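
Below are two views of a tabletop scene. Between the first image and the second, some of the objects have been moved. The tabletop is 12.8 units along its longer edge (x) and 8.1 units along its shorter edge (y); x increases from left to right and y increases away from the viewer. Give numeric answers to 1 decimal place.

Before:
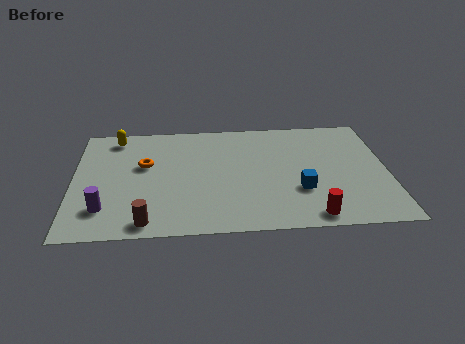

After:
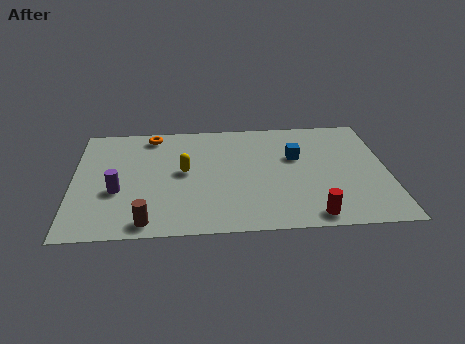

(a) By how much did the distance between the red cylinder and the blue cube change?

+2.4

They were about 1.8 units apart before and 4.2 after — 2.4 units further apart.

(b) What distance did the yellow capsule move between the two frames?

3.9

The yellow capsule moved from about (1.7, 7.0) to (4.5, 4.3), a distance of √(2.8² + 2.7²) ≈ 3.9.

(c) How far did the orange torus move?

2.2

The orange torus was near (2.9, 4.9) before and (3.2, 7.1) after, so it travelled √(0.3² + 2.2²) ≈ 2.2 units.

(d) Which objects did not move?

the brown cylinder and the red cylinder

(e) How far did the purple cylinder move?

1.3

The purple cylinder was near (1.3, 1.9) before and (1.8, 3.1) after, so it travelled √(0.5² + 1.2²) ≈ 1.3 units.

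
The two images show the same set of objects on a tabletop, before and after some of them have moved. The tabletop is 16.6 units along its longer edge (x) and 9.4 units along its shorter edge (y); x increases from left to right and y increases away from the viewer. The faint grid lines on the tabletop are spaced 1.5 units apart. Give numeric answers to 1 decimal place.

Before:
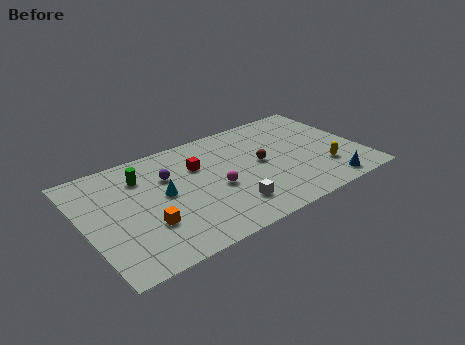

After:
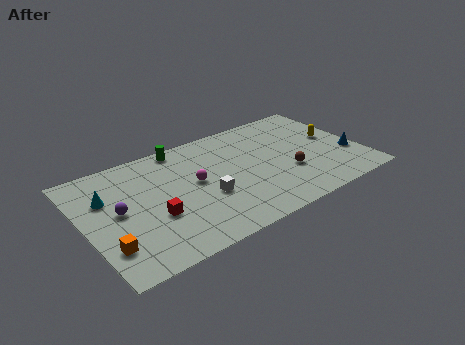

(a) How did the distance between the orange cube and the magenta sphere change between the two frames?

+1.8

The distance was about 4.4 in the first image and 6.2 in the second, so they moved 1.8 units further apart.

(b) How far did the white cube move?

1.9

The white cube moved from about (8.2, 2.1) to (7.0, 3.6), a distance of √(1.2² + 1.5²) ≈ 1.9.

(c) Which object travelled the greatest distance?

the red cube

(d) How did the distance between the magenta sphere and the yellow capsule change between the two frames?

+2.0

They were about 6.6 units apart before and 8.6 after — 2.0 units further apart.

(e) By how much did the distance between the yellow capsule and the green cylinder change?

-1.8

Before: roughly 11.3 units apart; after: 9.5. That's 1.8 units closer together.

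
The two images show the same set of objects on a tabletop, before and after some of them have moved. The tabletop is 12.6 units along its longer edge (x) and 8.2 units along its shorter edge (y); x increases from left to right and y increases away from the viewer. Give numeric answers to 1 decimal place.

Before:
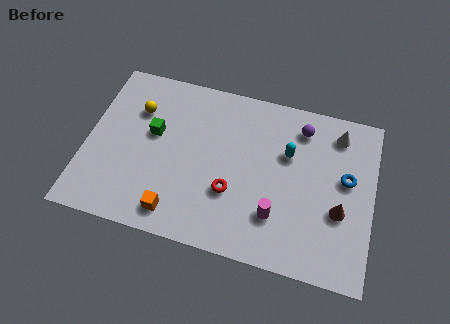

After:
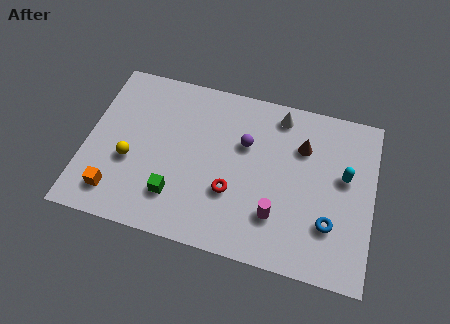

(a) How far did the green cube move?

3.0

The green cube moved from about (2.9, 4.8) to (4.1, 2.0), a distance of √(1.2² + 2.8²) ≈ 3.0.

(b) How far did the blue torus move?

2.4

The blue torus moved from about (11.4, 4.7) to (10.8, 2.4), a distance of √(0.6² + 2.3²) ≈ 2.4.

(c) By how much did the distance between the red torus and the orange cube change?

+2.4

The distance was about 2.8 in the first image and 5.2 in the second, so they moved 2.4 units further apart.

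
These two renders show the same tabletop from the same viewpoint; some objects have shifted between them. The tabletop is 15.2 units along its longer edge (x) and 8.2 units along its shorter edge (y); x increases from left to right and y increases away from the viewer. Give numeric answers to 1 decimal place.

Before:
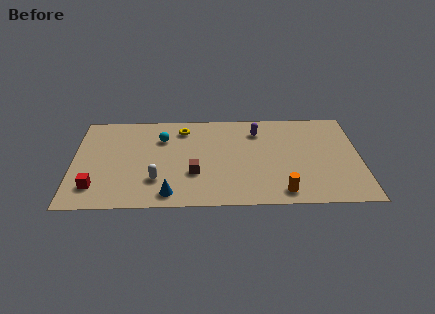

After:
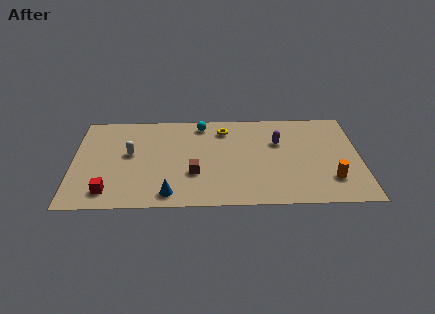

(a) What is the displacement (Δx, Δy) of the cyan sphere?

(2.1, 1.2)

The cyan sphere started near (4.7, 5.9) and ended near (6.8, 7.1).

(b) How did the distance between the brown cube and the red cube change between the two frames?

-0.6

They were about 5.3 units apart before and 4.7 after — 0.6 units closer together.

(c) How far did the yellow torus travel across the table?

2.2

From (5.8, 6.7) to (8.0, 6.6), the yellow torus covered √(2.2² + 0.1²) ≈ 2.2 units.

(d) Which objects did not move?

the blue cone and the brown cube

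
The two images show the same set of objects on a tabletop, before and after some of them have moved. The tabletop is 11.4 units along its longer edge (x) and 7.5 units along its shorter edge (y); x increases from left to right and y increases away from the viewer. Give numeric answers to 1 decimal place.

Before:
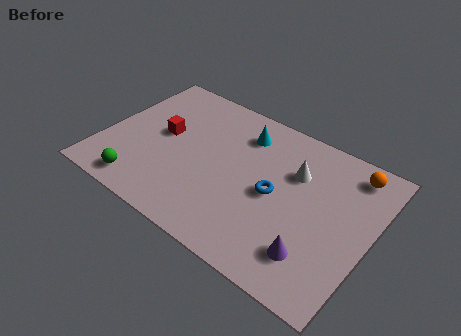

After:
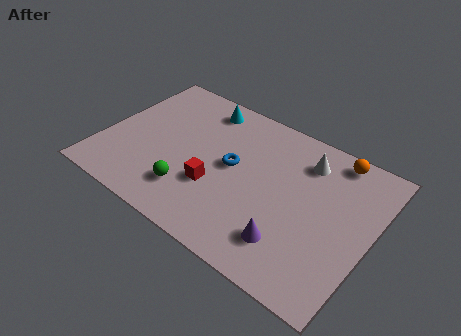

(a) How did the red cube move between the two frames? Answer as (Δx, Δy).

(2.6, -1.5)

The red cube was at about (2.4, 4.1) and moved to about (5.0, 2.6).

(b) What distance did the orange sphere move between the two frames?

0.9

The orange sphere was near (10.2, 6.4) before and (9.4, 6.7) after, so it travelled √(0.8² + 0.3²) ≈ 0.9 units.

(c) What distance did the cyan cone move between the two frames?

2.0

The cyan cone moved from about (5.6, 5.9) to (3.7, 6.4), a distance of √(1.9² + 0.5²) ≈ 2.0.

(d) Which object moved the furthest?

the red cube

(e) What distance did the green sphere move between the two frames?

2.2

The green sphere was near (2.1, 1.0) before and (4.1, 1.8) after, so it travelled √(2.0² + 0.8²) ≈ 2.2 units.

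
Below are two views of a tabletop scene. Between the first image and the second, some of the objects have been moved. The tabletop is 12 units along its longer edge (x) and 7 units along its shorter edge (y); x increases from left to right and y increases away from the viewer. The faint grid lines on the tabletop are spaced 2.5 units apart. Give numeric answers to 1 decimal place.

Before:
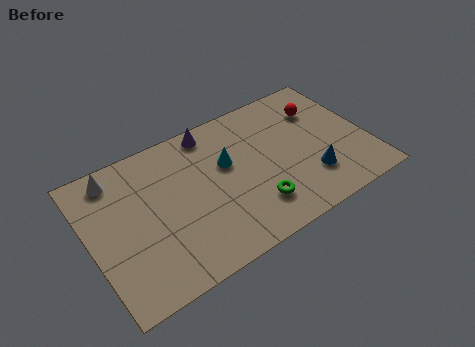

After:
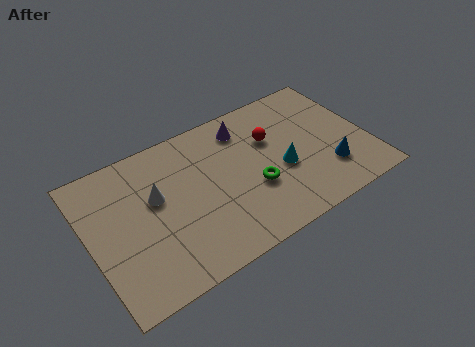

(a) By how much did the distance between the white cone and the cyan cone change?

+0.6

They were about 4.9 units apart before and 5.5 after — 0.6 units further apart.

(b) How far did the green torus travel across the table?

0.9

The green torus moved from about (6.8, 1.7) to (6.9, 2.6), a distance of √(0.1² + 0.9²) ≈ 0.9.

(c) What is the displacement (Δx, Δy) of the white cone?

(1.5, -1.8)

From the two frames, the white cone sits at roughly (1.4, 6.0) before and (2.9, 4.2) after.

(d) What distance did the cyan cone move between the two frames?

2.6

The cyan cone moved from about (6.0, 4.3) to (8.2, 2.9), a distance of √(2.2² + 1.4²) ≈ 2.6.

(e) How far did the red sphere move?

2.4

The red sphere was near (10.3, 5.1) before and (8.0, 4.6) after, so it travelled √(2.3² + 0.5²) ≈ 2.4 units.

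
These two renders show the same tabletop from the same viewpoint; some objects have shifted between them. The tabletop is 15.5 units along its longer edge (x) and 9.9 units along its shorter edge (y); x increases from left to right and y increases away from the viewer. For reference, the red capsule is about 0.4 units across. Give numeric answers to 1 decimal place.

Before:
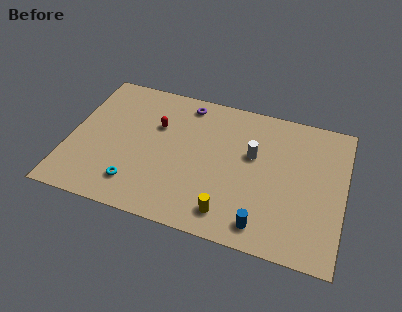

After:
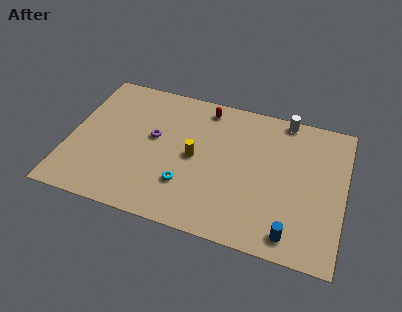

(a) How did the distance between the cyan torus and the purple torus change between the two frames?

-3.5

Before: roughly 7.0 units apart; after: 3.5. That's 3.5 units closer together.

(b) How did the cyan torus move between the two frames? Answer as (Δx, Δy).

(2.8, 0.8)

The cyan torus was at about (4.0, 2.0) and moved to about (6.8, 2.8).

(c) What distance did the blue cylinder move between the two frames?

1.6

The blue cylinder moved from about (11.2, 1.4) to (12.8, 1.3), a distance of √(1.6² + 0.1²) ≈ 1.6.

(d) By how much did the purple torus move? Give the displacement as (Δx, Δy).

(-1.6, -3.0)

The purple torus was at about (6.3, 8.6) and moved to about (4.7, 5.6).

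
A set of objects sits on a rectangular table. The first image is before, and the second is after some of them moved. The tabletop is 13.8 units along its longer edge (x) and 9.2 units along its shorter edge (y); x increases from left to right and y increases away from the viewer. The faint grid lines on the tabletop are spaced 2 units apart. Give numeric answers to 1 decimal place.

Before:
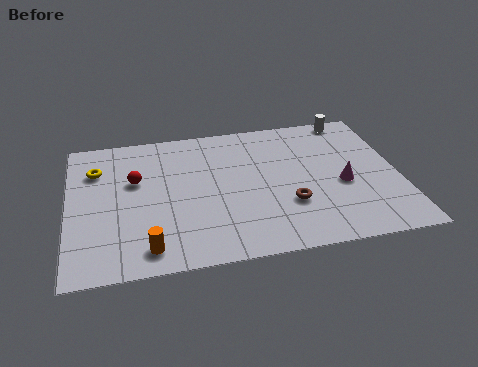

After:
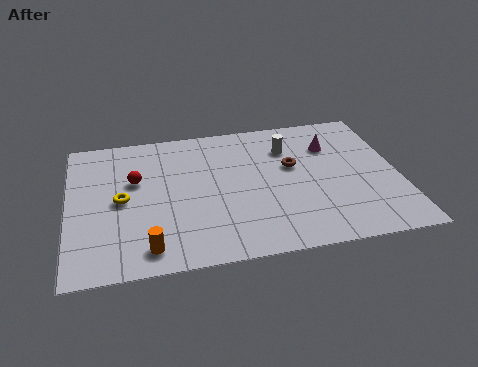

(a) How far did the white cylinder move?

3.2

The white cylinder moved from about (12.1, 8.4) to (9.3, 6.8), a distance of √(2.8² + 1.6²) ≈ 3.2.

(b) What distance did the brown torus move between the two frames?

2.5

The brown torus was near (9.1, 3.0) before and (9.4, 5.5) after, so it travelled √(0.3² + 2.5²) ≈ 2.5 units.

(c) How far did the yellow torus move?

2.4

The yellow torus moved from about (1.2, 6.7) to (2.2, 4.5), a distance of √(1.0² + 2.2²) ≈ 2.4.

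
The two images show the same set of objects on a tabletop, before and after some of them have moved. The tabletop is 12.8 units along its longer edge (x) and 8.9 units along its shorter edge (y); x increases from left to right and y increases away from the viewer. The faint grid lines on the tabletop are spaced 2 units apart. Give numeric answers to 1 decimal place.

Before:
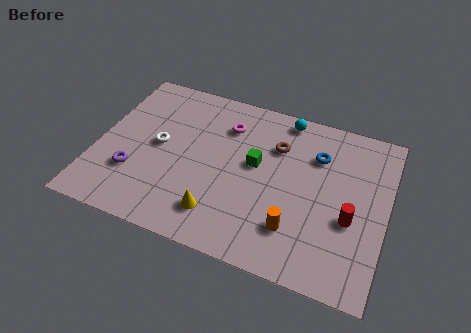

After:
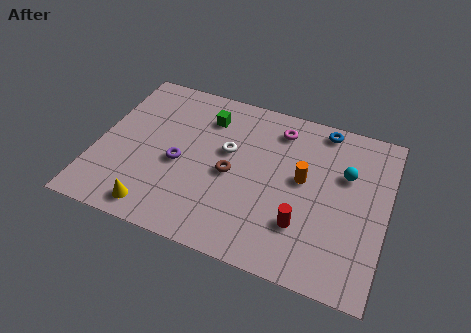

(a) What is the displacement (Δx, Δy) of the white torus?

(3.0, 0.7)

The white torus started near (2.7, 4.6) and ended near (5.7, 5.3).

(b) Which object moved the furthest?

the cyan sphere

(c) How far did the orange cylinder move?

2.7

From (9.0, 2.2) to (9.1, 4.9), the orange cylinder covered √(0.1² + 2.7²) ≈ 2.7 units.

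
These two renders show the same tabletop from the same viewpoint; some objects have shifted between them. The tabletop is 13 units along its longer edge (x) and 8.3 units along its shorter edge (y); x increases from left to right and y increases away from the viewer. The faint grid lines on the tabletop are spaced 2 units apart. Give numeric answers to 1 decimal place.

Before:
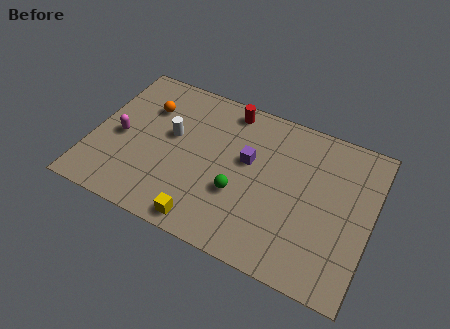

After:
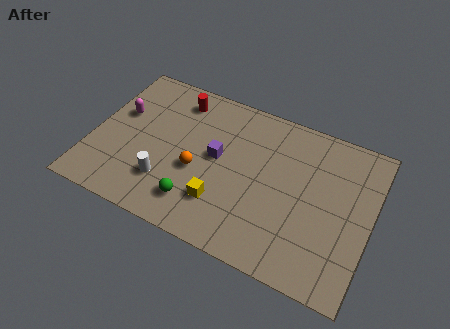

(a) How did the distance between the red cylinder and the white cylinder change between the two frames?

+1.2

They were about 3.5 units apart before and 4.7 after — 1.2 units further apart.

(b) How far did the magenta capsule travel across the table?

1.3

The magenta capsule was near (1.3, 3.8) before and (1.1, 5.1) after, so it travelled √(0.2² + 1.3²) ≈ 1.3 units.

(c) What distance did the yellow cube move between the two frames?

1.4

From (5.7, 0.9) to (6.3, 2.2), the yellow cube covered √(0.6² + 1.3²) ≈ 1.4 units.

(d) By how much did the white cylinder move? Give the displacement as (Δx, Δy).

(0.1, -2.6)

From the two frames, the white cylinder sits at roughly (3.6, 4.8) before and (3.7, 2.2) after.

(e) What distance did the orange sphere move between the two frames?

3.7

From (2.3, 5.9) to (5.0, 3.4), the orange sphere covered √(2.7² + 2.5²) ≈ 3.7 units.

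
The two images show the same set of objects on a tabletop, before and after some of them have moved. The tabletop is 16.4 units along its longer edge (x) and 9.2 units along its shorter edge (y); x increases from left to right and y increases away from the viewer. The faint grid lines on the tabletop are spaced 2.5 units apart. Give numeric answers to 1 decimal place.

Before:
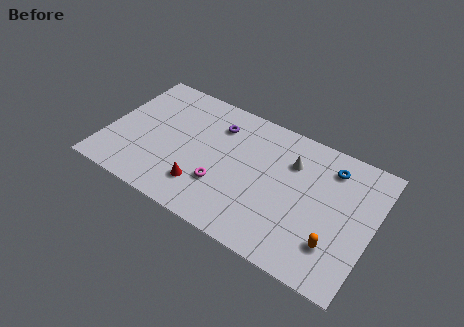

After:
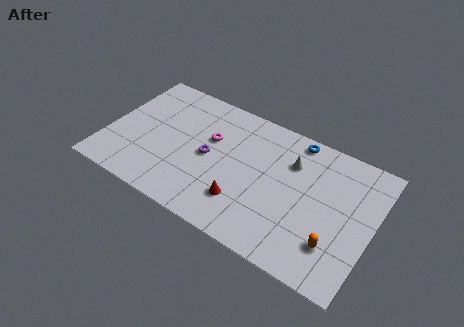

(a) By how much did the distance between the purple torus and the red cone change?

-1.5

Before: roughly 4.8 units apart; after: 3.3. That's 1.5 units closer together.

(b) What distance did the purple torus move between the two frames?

2.5

The purple torus was near (6.5, 7.0) before and (6.3, 4.5) after, so it travelled √(0.2² + 2.5²) ≈ 2.5 units.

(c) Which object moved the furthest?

the magenta torus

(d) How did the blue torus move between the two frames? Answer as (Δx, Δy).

(-2.3, 0.9)

The blue torus was at about (13.5, 7.4) and moved to about (11.2, 8.3).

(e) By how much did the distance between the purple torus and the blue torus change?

-0.8

The distance was about 7.0 in the first image and 6.2 in the second, so they moved 0.8 units closer together.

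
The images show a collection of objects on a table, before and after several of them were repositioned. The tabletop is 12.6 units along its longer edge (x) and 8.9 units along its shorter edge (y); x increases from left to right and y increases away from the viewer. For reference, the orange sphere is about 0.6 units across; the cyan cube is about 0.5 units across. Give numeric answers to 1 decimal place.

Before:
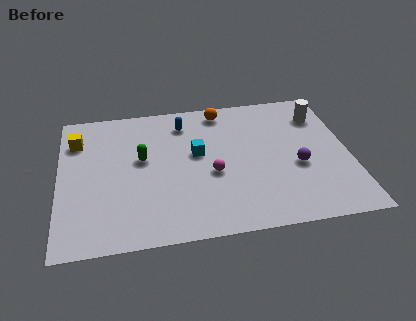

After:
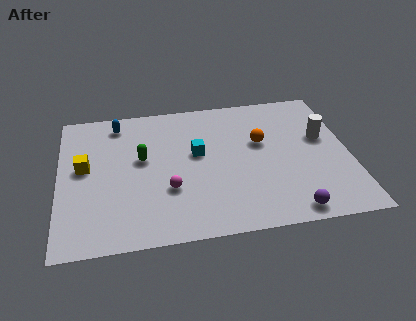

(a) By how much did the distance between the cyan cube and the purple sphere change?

+1.1

The distance was about 4.6 in the first image and 5.7 in the second, so they moved 1.1 units further apart.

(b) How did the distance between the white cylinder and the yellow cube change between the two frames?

-0.3

They were about 10.7 units apart before and 10.4 after — 0.3 units closer together.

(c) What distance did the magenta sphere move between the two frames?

2.0

The magenta sphere was near (6.6, 3.7) before and (4.7, 3.0) after, so it travelled √(1.9² + 0.7²) ≈ 2.0 units.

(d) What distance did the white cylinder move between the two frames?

1.5

The white cylinder moved from about (11.5, 6.8) to (11.5, 5.3), a distance of √(0.0² + 1.5²) ≈ 1.5.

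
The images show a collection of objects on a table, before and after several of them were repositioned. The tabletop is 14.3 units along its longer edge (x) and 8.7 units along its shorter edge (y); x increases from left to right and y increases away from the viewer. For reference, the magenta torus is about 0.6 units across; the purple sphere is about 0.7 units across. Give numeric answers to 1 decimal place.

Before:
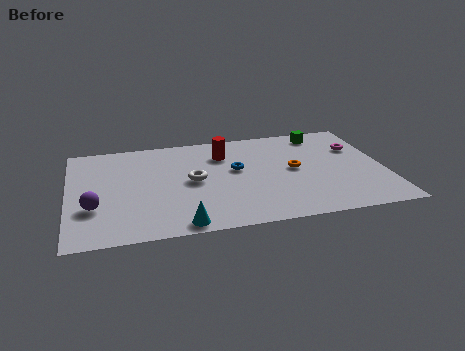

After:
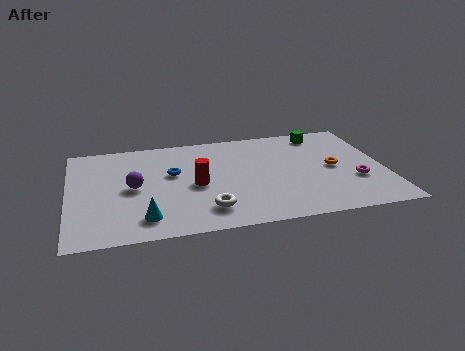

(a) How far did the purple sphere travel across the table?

2.3

The purple sphere moved from about (1.1, 2.9) to (2.9, 4.3), a distance of √(1.8² + 1.4²) ≈ 2.3.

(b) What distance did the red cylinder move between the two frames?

2.9

The red cylinder moved from about (7.1, 6.5) to (5.7, 4.0), a distance of √(1.4² + 2.5²) ≈ 2.9.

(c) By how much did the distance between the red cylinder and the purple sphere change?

-4.2

The distance was about 7.0 in the first image and 2.8 in the second, so they moved 4.2 units closer together.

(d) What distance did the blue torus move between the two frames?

2.9

The blue torus was near (7.6, 5.0) before and (4.7, 5.2) after, so it travelled √(2.9² + 0.2²) ≈ 2.9 units.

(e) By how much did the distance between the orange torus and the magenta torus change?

-1.7

Before: roughly 3.3 units apart; after: 1.6. That's 1.7 units closer together.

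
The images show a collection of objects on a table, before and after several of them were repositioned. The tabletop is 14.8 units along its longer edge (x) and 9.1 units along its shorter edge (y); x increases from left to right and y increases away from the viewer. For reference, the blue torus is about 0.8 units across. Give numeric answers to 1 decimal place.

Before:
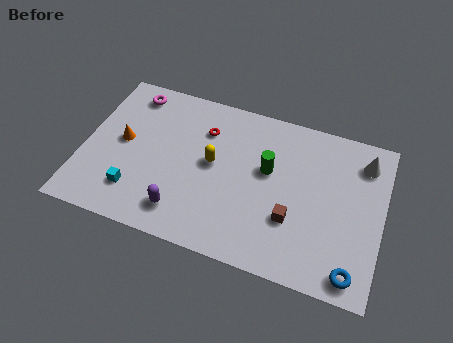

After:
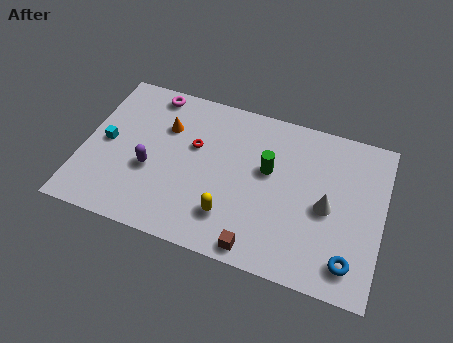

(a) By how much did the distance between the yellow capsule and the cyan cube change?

+2.2

The distance was about 4.6 in the first image and 6.8 in the second, so they moved 2.2 units further apart.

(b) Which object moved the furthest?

the white cone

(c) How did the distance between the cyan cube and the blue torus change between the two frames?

+1.8

The distance was about 10.8 in the first image and 12.6 in the second, so they moved 1.8 units further apart.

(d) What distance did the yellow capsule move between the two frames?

2.9

From (6.4, 4.9) to (7.5, 2.2), the yellow capsule covered √(1.1² + 2.7²) ≈ 2.9 units.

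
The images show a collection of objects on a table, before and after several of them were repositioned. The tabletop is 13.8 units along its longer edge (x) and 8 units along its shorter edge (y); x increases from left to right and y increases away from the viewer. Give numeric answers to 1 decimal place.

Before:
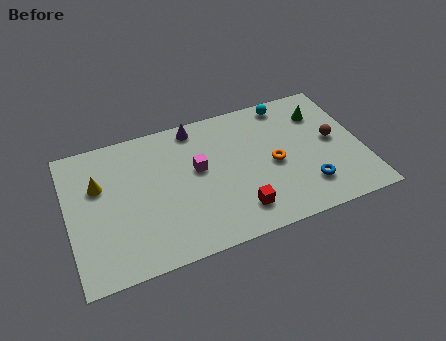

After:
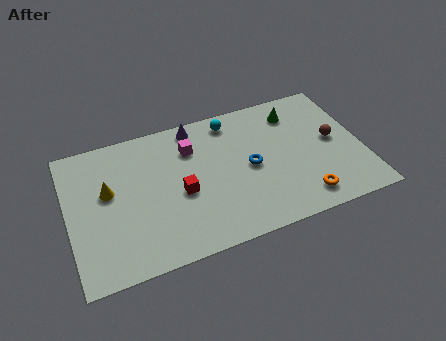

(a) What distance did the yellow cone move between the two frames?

0.6

The yellow cone was near (1.5, 5.2) before and (1.9, 4.7) after, so it travelled √(0.4² + 0.5²) ≈ 0.6 units.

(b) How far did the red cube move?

3.1

The red cube was near (7.7, 1.6) before and (5.2, 3.5) after, so it travelled √(2.5² + 1.9²) ≈ 3.1 units.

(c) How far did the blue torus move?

3.2

The blue torus was near (11.0, 1.9) before and (8.5, 3.9) after, so it travelled √(2.5² + 2.0²) ≈ 3.2 units.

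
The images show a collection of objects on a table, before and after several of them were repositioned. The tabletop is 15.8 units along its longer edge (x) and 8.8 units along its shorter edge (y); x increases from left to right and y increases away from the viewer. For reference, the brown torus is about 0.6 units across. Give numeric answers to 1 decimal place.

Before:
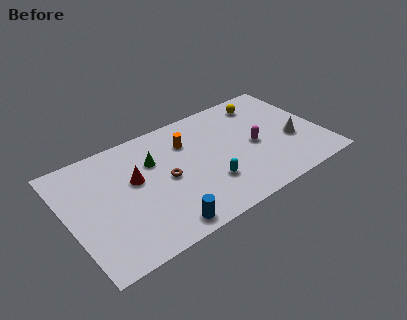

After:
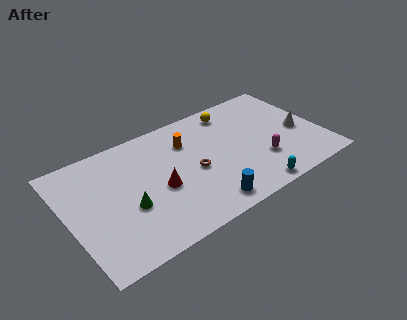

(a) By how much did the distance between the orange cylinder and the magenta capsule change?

+1.0

The distance was about 4.5 in the first image and 5.5 in the second, so they moved 1.0 units further apart.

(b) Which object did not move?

the orange cylinder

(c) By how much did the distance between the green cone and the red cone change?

+0.5

They were about 1.5 units apart before and 2.0 after — 0.5 units further apart.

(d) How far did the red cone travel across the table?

1.9

From (4.2, 5.2) to (5.5, 3.8), the red cone covered √(1.3² + 1.4²) ≈ 1.9 units.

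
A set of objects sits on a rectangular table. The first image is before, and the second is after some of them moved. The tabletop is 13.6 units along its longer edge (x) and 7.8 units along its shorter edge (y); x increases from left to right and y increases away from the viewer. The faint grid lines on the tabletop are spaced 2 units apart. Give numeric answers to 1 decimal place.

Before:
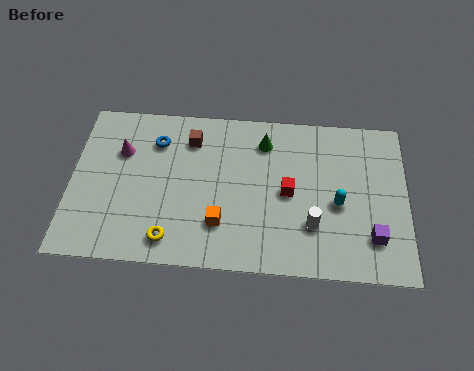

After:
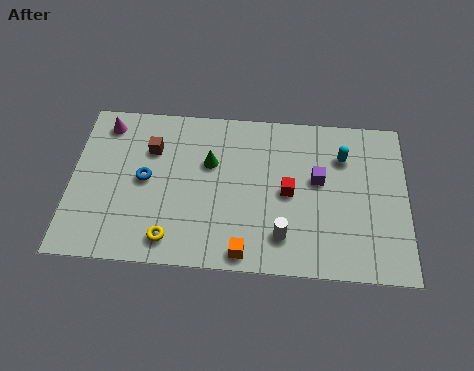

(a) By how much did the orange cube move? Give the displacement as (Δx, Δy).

(1.0, -1.3)

The orange cube was at about (6.1, 2.1) and moved to about (7.1, 0.8).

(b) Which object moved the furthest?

the purple cube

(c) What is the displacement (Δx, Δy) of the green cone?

(-2.2, -1.2)

The green cone started near (7.8, 6.2) and ended near (5.6, 5.0).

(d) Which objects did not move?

the red cube and the yellow torus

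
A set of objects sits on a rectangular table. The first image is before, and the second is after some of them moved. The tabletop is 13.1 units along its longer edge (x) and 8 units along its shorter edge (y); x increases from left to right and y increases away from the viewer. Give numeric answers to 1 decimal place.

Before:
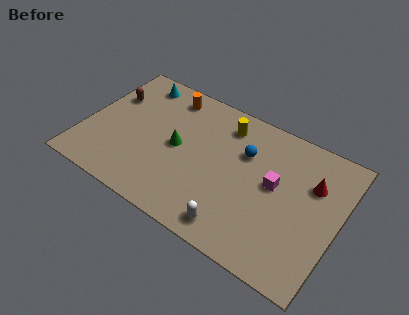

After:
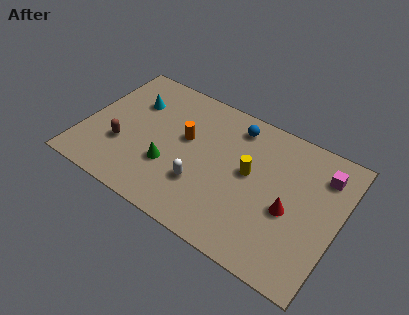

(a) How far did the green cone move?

1.3

From (4.8, 4.0) to (4.6, 2.7), the green cone covered √(0.2² + 1.3²) ≈ 1.3 units.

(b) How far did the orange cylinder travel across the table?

2.5

The orange cylinder moved from about (3.8, 6.8) to (5.1, 4.7), a distance of √(1.3² + 2.1²) ≈ 2.5.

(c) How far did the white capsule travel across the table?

2.4

From (8.3, 1.1) to (6.3, 2.5), the white capsule covered √(2.0² + 1.4²) ≈ 2.4 units.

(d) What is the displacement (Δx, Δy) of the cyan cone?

(0.1, -1.3)

The cyan cone was at about (2.1, 6.9) and moved to about (2.2, 5.6).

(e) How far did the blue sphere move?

1.5

The blue sphere was near (8.1, 5.4) before and (7.4, 6.7) after, so it travelled √(0.7² + 1.3²) ≈ 1.5 units.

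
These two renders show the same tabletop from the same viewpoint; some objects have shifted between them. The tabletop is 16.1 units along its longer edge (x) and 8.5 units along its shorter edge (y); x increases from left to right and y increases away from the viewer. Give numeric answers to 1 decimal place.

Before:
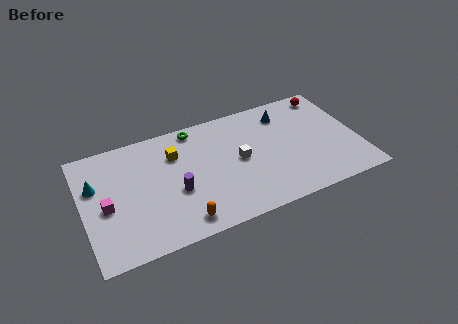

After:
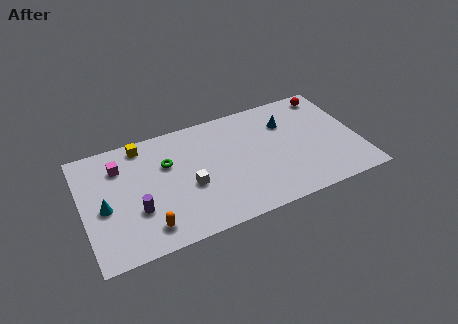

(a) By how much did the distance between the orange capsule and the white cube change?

-1.5

Before: roughly 4.8 units apart; after: 3.3. That's 1.5 units closer together.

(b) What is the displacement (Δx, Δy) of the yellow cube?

(-1.8, 1.4)

The yellow cube started near (5.5, 6.1) and ended near (3.7, 7.5).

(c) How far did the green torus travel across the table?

2.7

From (6.8, 7.6) to (5.0, 5.6), the green torus covered √(1.8² + 2.0²) ≈ 2.7 units.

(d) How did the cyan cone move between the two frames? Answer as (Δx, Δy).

(0.4, -1.7)

The cyan cone was at about (0.8, 5.5) and moved to about (1.2, 3.8).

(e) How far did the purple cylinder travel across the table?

2.4

The purple cylinder was near (5.3, 3.4) before and (3.0, 2.9) after, so it travelled √(2.3² + 0.5²) ≈ 2.4 units.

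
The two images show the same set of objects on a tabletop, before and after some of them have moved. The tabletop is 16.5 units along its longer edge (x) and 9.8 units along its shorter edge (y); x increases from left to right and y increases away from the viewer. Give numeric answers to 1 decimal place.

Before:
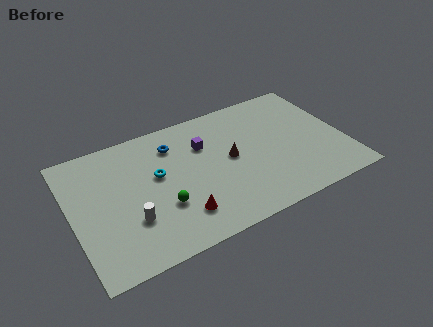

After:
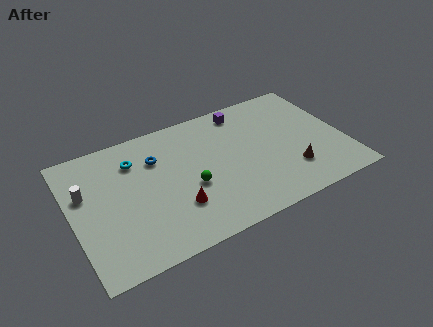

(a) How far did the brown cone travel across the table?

4.2

The brown cone was near (9.6, 5.1) before and (13.0, 2.6) after, so it travelled √(3.4² + 2.5²) ≈ 4.2 units.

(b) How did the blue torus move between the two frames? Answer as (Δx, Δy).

(-1.1, -0.6)

The blue torus was at about (6.4, 7.6) and moved to about (5.3, 7.0).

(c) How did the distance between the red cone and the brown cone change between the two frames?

+2.5

The distance was about 4.5 in the first image and 7.0 in the second, so they moved 2.5 units further apart.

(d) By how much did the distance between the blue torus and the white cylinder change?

-1.0

They were about 5.5 units apart before and 4.5 after — 1.0 units closer together.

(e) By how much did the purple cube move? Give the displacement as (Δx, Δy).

(2.7, 1.7)

The purple cube was at about (8.2, 6.8) and moved to about (10.9, 8.5).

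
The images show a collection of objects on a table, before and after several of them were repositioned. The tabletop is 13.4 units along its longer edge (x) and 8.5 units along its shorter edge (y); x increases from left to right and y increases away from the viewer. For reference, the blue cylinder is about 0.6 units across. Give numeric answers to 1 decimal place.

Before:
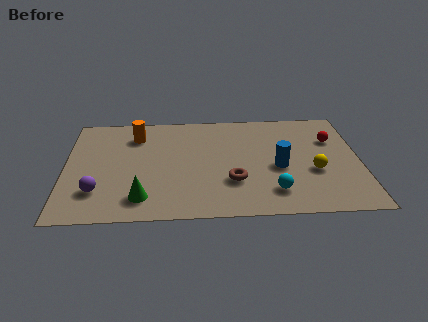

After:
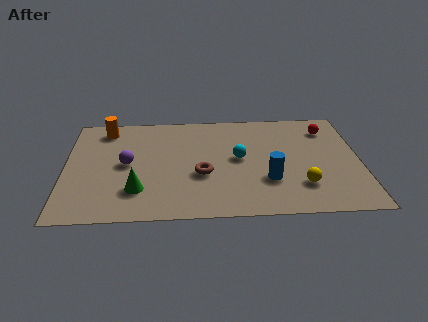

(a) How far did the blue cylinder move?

1.1

The blue cylinder was near (9.7, 3.7) before and (9.2, 2.7) after, so it travelled √(0.5² + 1.0²) ≈ 1.1 units.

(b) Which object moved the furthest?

the cyan sphere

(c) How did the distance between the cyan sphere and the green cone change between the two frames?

-0.8

The distance was about 5.9 in the first image and 5.1 in the second, so they moved 0.8 units closer together.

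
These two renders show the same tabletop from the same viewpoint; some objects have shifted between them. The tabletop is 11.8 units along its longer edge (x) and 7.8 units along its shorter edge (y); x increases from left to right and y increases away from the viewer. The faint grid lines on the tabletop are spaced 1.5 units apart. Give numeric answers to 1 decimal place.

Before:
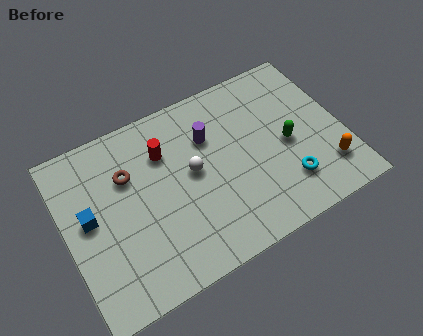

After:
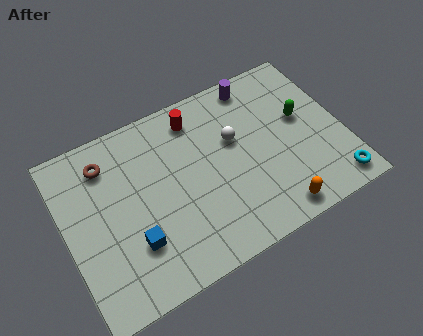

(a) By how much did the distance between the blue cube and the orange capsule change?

-4.1

They were about 10.1 units apart before and 6.0 after — 4.1 units closer together.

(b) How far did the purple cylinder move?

2.7

The purple cylinder moved from about (6.3, 5.4) to (8.6, 6.9), a distance of √(2.3² + 1.5²) ≈ 2.7.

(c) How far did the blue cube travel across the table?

2.5

From (1.0, 4.2) to (2.6, 2.3), the blue cube covered √(1.6² + 1.9²) ≈ 2.5 units.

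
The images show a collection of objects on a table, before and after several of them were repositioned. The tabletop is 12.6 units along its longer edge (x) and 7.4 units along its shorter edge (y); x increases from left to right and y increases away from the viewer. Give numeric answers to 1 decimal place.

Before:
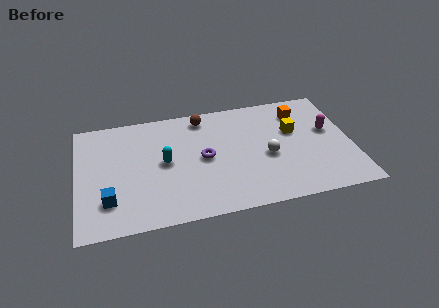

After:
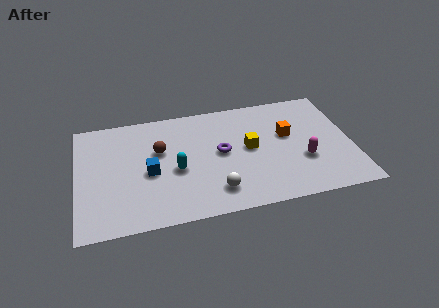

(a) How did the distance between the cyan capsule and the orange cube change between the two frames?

-1.4

The distance was about 6.7 in the first image and 5.3 in the second, so they moved 1.4 units closer together.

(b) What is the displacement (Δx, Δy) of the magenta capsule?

(-1.3, -1.7)

The magenta capsule was at about (11.6, 4.3) and moved to about (10.3, 2.6).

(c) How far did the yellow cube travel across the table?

2.2

The yellow cube moved from about (10.0, 4.6) to (7.9, 3.9), a distance of √(2.1² + 0.7²) ≈ 2.2.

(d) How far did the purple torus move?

0.8

From (5.8, 3.7) to (6.6, 3.9), the purple torus covered √(0.8² + 0.2²) ≈ 0.8 units.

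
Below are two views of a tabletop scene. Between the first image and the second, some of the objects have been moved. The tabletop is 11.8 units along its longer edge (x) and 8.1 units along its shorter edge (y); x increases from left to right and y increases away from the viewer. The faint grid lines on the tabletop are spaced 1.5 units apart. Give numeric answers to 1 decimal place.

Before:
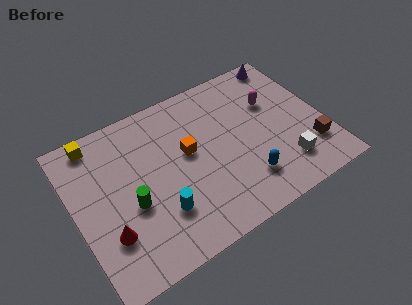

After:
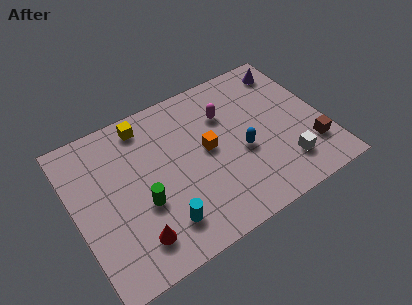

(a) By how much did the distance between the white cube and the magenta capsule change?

+1.0

They were about 3.5 units apart before and 4.5 after — 1.0 units further apart.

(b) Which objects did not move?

the white cube and the brown cube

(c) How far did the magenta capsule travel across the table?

2.2

The magenta capsule was near (9.6, 5.3) before and (7.4, 5.7) after, so it travelled √(2.2² + 0.4²) ≈ 2.2 units.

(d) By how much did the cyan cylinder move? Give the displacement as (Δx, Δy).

(0.0, -0.6)

The cyan cylinder was at about (3.7, 2.3) and moved to about (3.7, 1.7).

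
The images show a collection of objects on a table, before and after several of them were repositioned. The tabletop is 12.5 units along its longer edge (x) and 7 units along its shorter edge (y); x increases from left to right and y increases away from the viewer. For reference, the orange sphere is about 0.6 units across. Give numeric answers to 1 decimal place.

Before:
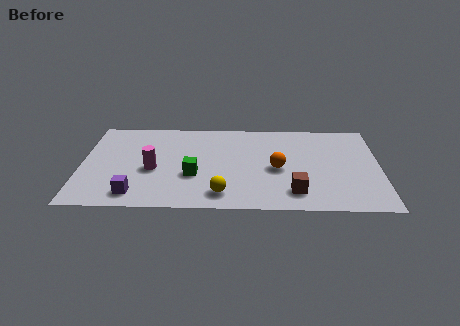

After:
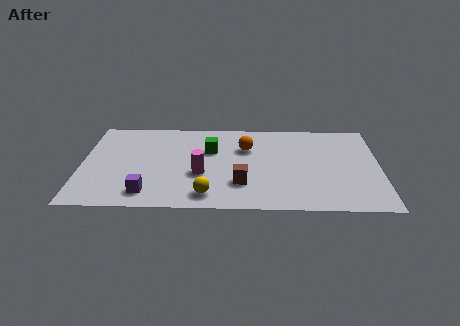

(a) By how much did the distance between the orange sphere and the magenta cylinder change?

-2.4

The distance was about 5.2 in the first image and 2.8 in the second, so they moved 2.4 units closer together.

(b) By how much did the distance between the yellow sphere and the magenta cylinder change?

-1.8

Before: roughly 3.4 units apart; after: 1.6. That's 1.8 units closer together.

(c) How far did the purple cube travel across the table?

0.5

From (2.3, 1.1) to (2.8, 1.2), the purple cube covered √(0.5² + 0.1²) ≈ 0.5 units.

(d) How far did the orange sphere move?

2.1

The orange sphere moved from about (8.2, 3.2) to (6.9, 4.8), a distance of √(1.3² + 1.6²) ≈ 2.1.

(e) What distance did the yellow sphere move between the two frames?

0.6

The yellow sphere was near (5.9, 1.2) before and (5.3, 1.1) after, so it travelled √(0.6² + 0.1²) ≈ 0.6 units.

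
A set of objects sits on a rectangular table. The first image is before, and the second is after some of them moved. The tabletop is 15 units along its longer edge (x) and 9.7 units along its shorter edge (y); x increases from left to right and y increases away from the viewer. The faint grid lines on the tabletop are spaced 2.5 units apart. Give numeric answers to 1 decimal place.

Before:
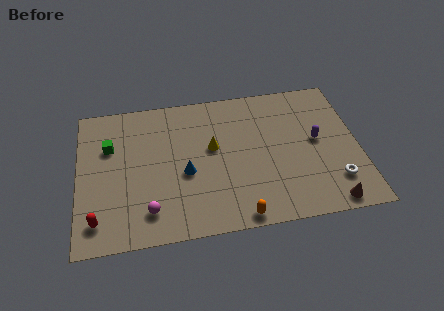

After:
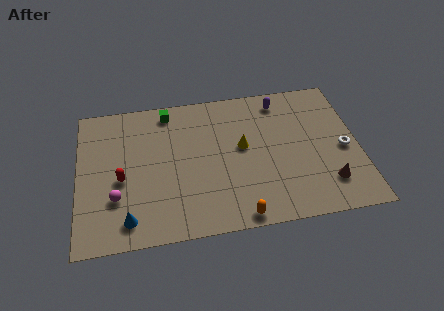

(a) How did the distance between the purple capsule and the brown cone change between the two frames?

+2.2

The distance was about 4.3 in the first image and 6.5 in the second, so they moved 2.2 units further apart.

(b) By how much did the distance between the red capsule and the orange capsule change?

-0.5

They were about 7.5 units apart before and 7.0 after — 0.5 units closer together.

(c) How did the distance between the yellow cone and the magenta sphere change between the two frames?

+2.1

The distance was about 5.1 in the first image and 7.2 in the second, so they moved 2.1 units further apart.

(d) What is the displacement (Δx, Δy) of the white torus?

(0.6, 2.1)

The white torus was at about (13.6, 2.3) and moved to about (14.2, 4.4).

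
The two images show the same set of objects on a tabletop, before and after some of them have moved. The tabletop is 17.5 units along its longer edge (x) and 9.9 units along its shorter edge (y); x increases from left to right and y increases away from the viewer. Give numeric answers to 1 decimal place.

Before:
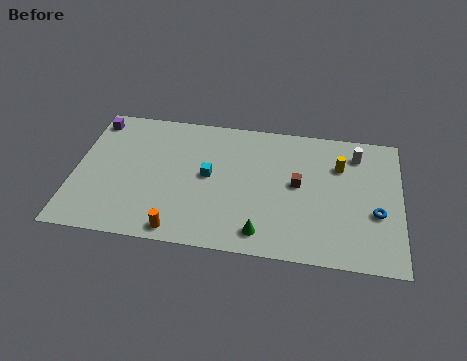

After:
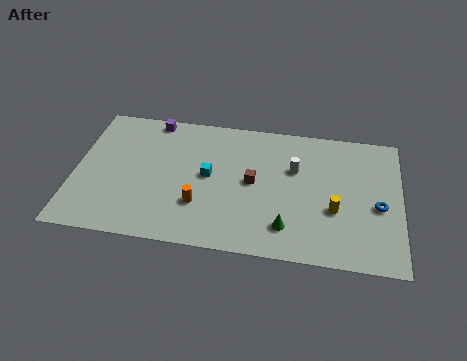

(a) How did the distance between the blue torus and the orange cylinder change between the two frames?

-1.2

Before: roughly 10.8 units apart; after: 9.6. That's 1.2 units closer together.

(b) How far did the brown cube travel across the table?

2.4

The brown cube moved from about (12.0, 5.3) to (9.6, 5.1), a distance of √(2.4² + 0.2²) ≈ 2.4.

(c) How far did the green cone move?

1.4

From (10.2, 1.5) to (11.5, 2.1), the green cone covered √(1.3² + 0.6²) ≈ 1.4 units.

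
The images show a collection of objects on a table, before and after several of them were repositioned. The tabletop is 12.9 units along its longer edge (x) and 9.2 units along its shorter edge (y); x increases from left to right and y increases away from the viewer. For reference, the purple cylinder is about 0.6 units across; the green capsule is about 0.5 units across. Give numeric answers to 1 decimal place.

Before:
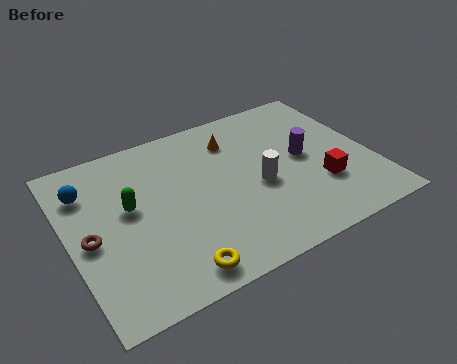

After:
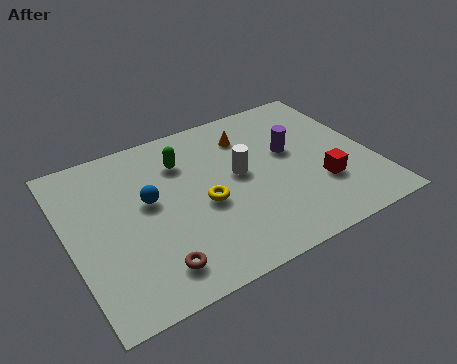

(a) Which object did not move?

the red cube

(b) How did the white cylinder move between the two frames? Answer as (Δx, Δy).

(-0.7, 1.0)

From the two frames, the white cylinder sits at roughly (8.0, 4.0) before and (7.3, 5.0) after.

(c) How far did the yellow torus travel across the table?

3.4

From (3.9, 1.1) to (5.6, 4.0), the yellow torus covered √(1.7² + 2.9²) ≈ 3.4 units.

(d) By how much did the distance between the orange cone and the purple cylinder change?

-1.2

Before: roughly 3.5 units apart; after: 2.3. That's 1.2 units closer together.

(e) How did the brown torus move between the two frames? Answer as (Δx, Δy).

(2.3, -2.6)

The brown torus was at about (0.8, 4.2) and moved to about (3.1, 1.6).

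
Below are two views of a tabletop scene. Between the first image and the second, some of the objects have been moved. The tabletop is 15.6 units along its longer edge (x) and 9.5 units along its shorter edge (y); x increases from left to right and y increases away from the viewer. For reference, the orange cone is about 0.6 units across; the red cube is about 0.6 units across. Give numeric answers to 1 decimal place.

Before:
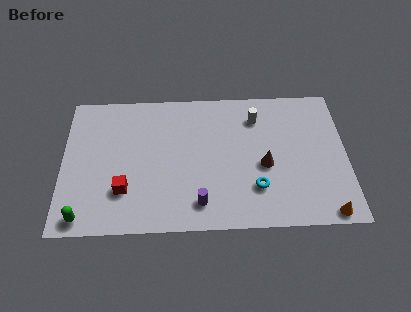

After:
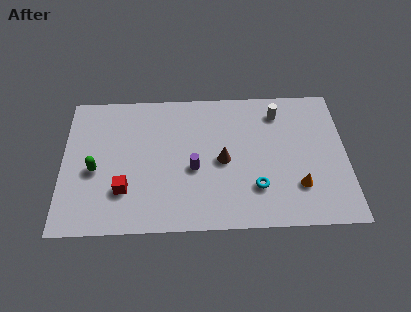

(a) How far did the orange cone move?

2.3

The orange cone moved from about (14.4, 0.8) to (12.9, 2.6), a distance of √(1.5² + 1.8²) ≈ 2.3.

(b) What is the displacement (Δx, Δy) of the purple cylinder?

(-0.3, 2.3)

The purple cylinder started near (7.5, 1.7) and ended near (7.2, 4.0).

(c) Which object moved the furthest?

the green capsule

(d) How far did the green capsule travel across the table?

3.2

The green capsule was near (1.2, 1.0) before and (1.8, 4.1) after, so it travelled √(0.6² + 3.1²) ≈ 3.2 units.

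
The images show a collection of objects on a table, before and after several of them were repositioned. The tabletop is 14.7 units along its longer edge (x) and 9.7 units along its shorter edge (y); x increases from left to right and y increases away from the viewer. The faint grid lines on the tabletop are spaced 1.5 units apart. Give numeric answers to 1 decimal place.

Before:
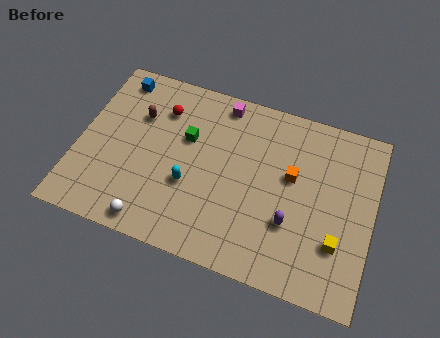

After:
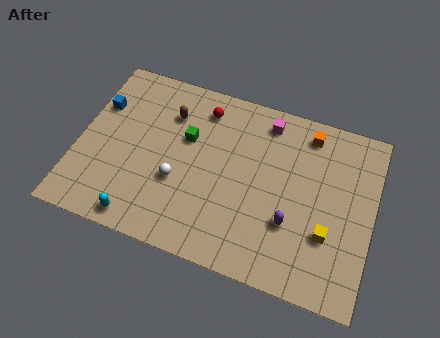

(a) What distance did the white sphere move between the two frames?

2.8

The white sphere moved from about (4.1, 1.0) to (5.1, 3.6), a distance of √(1.0² + 2.6²) ≈ 2.8.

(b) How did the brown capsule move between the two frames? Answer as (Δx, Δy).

(1.5, 0.6)

The brown capsule was at about (2.8, 6.6) and moved to about (4.3, 7.2).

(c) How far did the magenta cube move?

2.3

From (6.8, 8.6) to (9.1, 8.3), the magenta cube covered √(2.3² + 0.3²) ≈ 2.3 units.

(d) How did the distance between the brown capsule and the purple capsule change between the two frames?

-1.1

The distance was about 8.7 in the first image and 7.6 in the second, so they moved 1.1 units closer together.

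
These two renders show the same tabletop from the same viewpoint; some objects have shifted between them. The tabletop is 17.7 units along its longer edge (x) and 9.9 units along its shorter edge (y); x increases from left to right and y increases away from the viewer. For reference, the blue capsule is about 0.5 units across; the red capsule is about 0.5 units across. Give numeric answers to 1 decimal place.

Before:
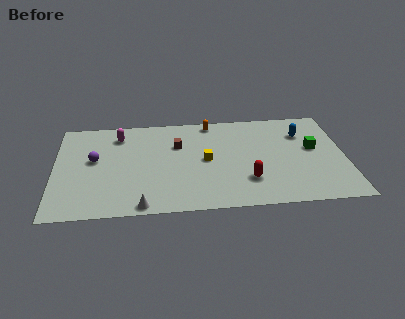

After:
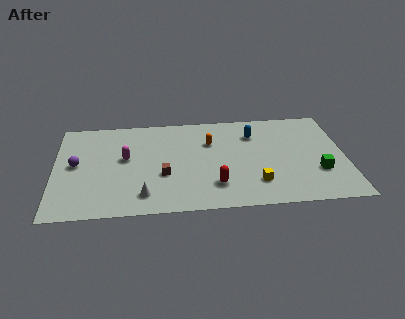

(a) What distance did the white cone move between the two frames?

1.0

The white cone was near (5.3, 0.8) before and (5.4, 1.8) after, so it travelled √(0.1² + 1.0²) ≈ 1.0 units.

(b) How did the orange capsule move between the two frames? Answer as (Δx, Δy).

(-0.1, -2.1)

From the two frames, the orange capsule sits at roughly (9.6, 8.9) before and (9.5, 6.8) after.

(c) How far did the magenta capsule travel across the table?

2.4

The magenta capsule moved from about (3.9, 8.0) to (4.3, 5.6), a distance of √(0.4² + 2.4²) ≈ 2.4.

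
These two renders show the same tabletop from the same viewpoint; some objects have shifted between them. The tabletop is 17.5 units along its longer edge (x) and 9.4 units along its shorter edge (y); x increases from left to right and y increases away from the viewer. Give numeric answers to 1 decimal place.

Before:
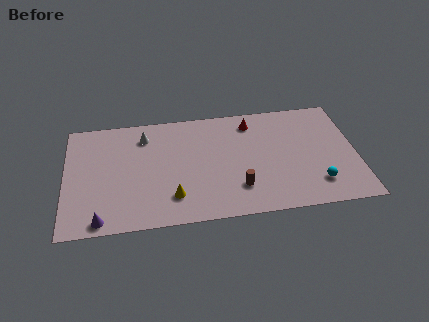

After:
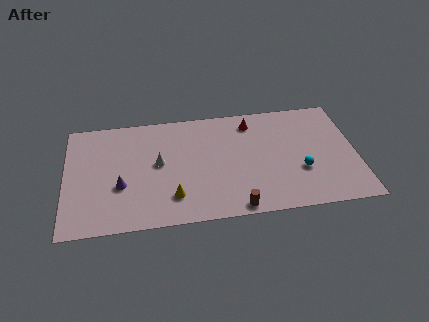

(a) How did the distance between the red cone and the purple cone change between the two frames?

-2.4

Before: roughly 11.5 units apart; after: 9.1. That's 2.4 units closer together.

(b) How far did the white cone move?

2.5

From (4.8, 7.5) to (5.6, 5.1), the white cone covered √(0.8² + 2.4²) ≈ 2.5 units.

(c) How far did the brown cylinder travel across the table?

1.6

The brown cylinder moved from about (10.3, 2.4) to (10.1, 0.8), a distance of √(0.2² + 1.6²) ≈ 1.6.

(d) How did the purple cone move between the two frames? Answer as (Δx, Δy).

(1.2, 2.6)

The purple cone started near (2.1, 0.9) and ended near (3.3, 3.5).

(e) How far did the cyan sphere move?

1.5

The cyan sphere moved from about (15.0, 2.1) to (14.1, 3.3), a distance of √(0.9² + 1.2²) ≈ 1.5.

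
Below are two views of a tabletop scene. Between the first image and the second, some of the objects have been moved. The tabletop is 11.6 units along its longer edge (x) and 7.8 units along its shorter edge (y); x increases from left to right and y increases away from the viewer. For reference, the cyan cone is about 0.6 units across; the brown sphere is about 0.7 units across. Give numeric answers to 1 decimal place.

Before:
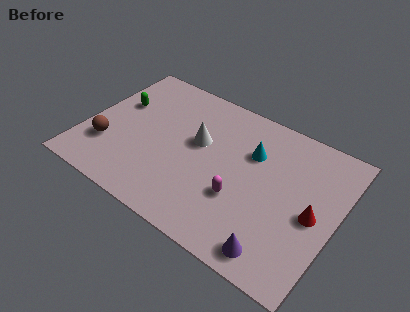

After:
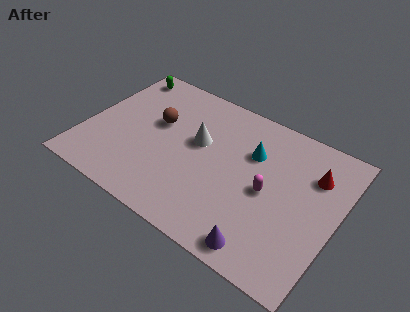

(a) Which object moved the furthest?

the brown sphere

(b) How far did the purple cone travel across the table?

0.6

The purple cone moved from about (9.4, 1.0) to (8.8, 0.9), a distance of √(0.6² + 0.1²) ≈ 0.6.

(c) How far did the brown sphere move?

3.1

The brown sphere moved from about (1.2, 2.3) to (3.1, 4.7), a distance of √(1.9² + 2.4²) ≈ 3.1.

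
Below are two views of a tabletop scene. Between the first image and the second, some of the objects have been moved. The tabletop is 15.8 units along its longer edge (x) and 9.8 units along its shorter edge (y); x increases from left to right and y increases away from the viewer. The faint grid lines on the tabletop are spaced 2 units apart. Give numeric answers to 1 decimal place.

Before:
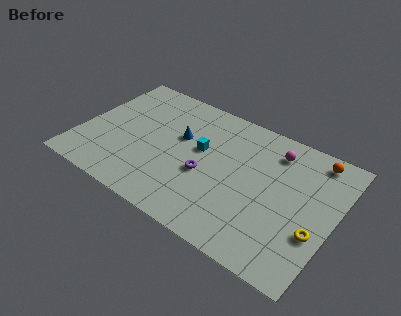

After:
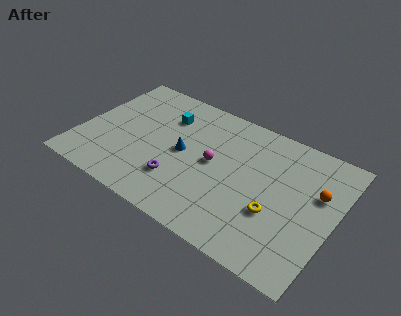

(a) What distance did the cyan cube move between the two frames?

2.9

The cyan cube was near (7.4, 5.7) before and (4.9, 7.2) after, so it travelled √(2.5² + 1.5²) ≈ 2.9 units.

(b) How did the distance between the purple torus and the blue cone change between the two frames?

-0.6

They were about 2.8 units apart before and 2.2 after — 0.6 units closer together.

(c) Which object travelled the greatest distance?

the magenta sphere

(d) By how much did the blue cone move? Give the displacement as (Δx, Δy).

(0.4, -1.1)

The blue cone was at about (6.0, 6.0) and moved to about (6.4, 4.9).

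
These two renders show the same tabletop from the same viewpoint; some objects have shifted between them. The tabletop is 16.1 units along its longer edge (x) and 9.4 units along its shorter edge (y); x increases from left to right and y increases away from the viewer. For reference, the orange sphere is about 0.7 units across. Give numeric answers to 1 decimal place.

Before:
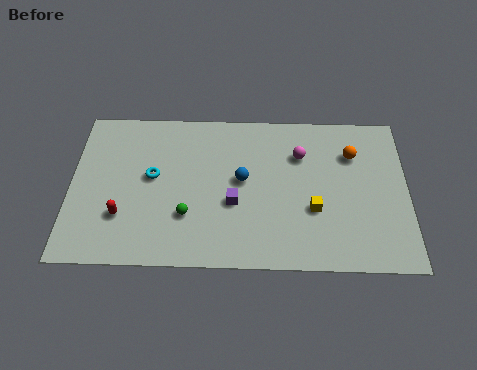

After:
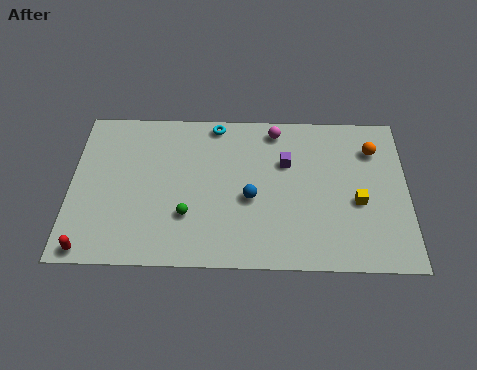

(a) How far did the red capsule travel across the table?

2.5

The red capsule moved from about (2.5, 2.8) to (1.0, 0.8), a distance of √(1.5² + 2.0²) ≈ 2.5.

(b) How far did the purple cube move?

3.5

From (7.8, 3.7) to (10.3, 6.2), the purple cube covered √(2.5² + 2.5²) ≈ 3.5 units.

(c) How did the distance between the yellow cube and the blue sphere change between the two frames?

+1.3

Before: roughly 3.8 units apart; after: 5.1. That's 1.3 units further apart.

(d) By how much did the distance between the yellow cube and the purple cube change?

+0.3

Before: roughly 3.8 units apart; after: 4.1. That's 0.3 units further apart.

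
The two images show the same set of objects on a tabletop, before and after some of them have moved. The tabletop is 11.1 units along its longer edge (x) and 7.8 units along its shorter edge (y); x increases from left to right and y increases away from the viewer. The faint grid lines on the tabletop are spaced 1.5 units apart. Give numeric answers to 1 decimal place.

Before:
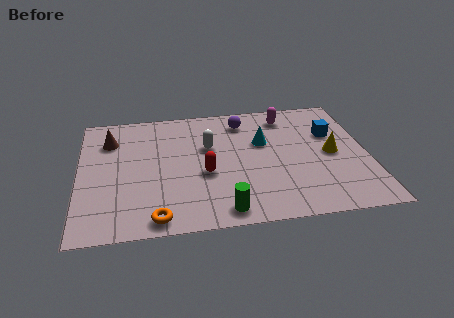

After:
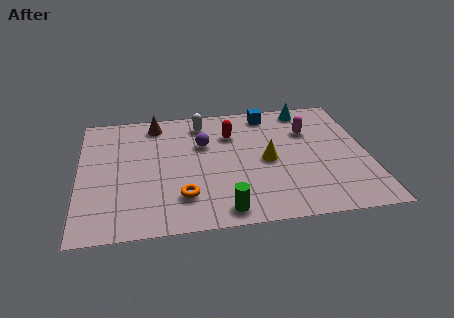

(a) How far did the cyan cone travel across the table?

2.7

The cyan cone moved from about (7.1, 4.9) to (8.9, 6.9), a distance of √(1.8² + 2.0²) ≈ 2.7.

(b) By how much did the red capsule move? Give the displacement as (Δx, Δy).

(1.1, 2.4)

From the two frames, the red capsule sits at roughly (4.8, 3.2) before and (5.9, 5.6) after.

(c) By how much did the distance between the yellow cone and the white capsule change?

-1.1

The distance was about 4.8 in the first image and 3.7 in the second, so they moved 1.1 units closer together.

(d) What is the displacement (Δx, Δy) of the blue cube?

(-2.4, 1.7)

The blue cube was at about (9.8, 5.1) and moved to about (7.4, 6.8).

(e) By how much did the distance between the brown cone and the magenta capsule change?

-0.9

The distance was about 6.9 in the first image and 6.0 in the second, so they moved 0.9 units closer together.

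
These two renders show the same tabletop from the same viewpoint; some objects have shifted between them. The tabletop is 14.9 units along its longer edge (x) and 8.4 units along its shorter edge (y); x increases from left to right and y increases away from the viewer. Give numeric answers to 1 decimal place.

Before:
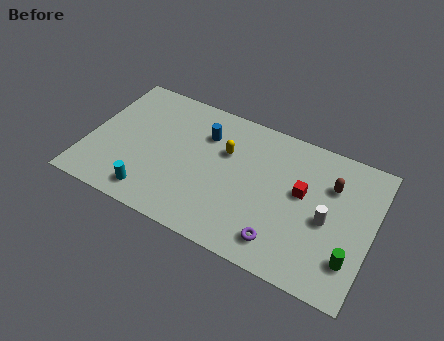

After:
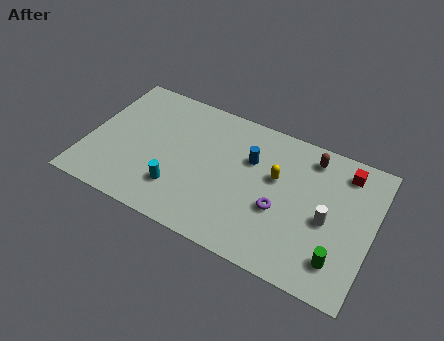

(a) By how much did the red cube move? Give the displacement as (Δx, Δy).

(2.0, 2.2)

From the two frames, the red cube sits at roughly (11.2, 4.8) before and (13.2, 7.0) after.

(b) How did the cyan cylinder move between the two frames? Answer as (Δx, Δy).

(1.3, 0.9)

The cyan cylinder started near (3.7, 1.3) and ended near (5.0, 2.2).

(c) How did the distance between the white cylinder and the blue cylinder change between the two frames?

-2.5

The distance was about 7.1 in the first image and 4.6 in the second, so they moved 2.5 units closer together.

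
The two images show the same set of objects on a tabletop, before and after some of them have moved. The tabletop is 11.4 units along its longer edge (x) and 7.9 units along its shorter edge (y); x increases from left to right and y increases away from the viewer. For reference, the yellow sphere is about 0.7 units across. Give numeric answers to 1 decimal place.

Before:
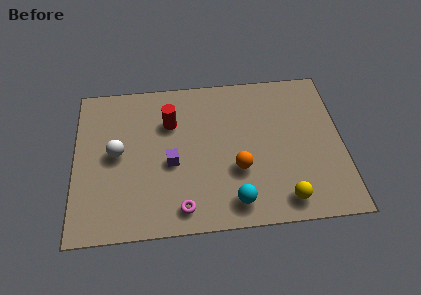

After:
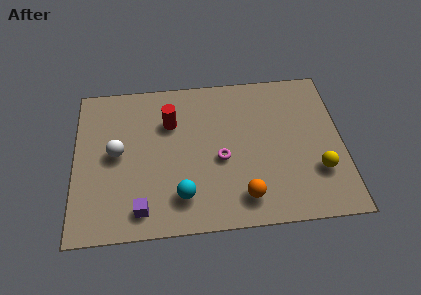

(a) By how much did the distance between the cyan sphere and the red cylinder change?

-1.2

Before: roughly 5.0 units apart; after: 3.8. That's 1.2 units closer together.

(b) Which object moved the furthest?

the magenta torus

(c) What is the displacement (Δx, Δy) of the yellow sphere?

(1.5, 1.3)

The yellow sphere was at about (8.8, 1.1) and moved to about (10.3, 2.4).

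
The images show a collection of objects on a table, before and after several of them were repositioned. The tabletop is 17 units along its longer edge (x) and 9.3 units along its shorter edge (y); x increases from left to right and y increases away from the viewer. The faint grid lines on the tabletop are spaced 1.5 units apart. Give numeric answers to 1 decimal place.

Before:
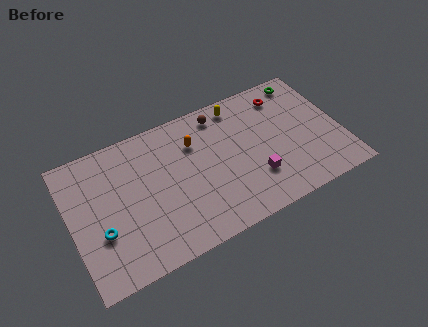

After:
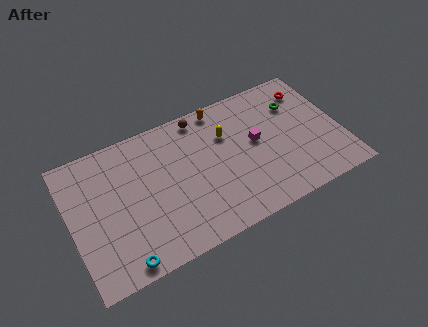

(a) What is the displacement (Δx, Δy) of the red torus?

(1.6, -0.2)

The red torus was at about (13.9, 7.6) and moved to about (15.5, 7.4).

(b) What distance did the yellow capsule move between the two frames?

2.0

From (11.0, 8.1) to (10.0, 6.4), the yellow capsule covered √(1.0² + 1.7²) ≈ 2.0 units.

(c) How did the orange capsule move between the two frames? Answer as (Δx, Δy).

(1.9, 1.7)

The orange capsule started near (8.0, 6.7) and ended near (9.9, 8.4).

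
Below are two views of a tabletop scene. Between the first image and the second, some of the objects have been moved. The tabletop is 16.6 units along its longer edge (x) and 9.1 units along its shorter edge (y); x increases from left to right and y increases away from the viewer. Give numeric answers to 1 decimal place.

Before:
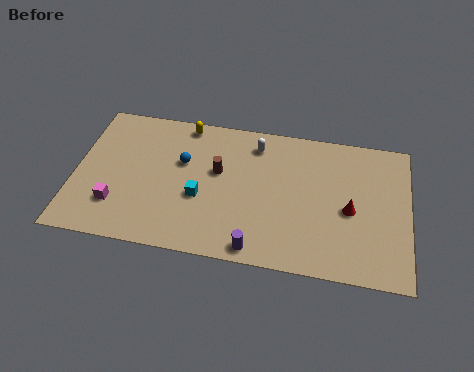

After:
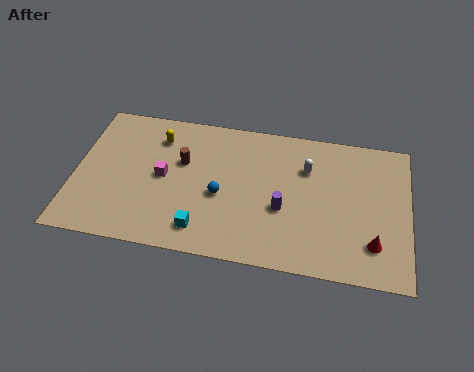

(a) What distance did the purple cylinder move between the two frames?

3.0

From (9.2, 0.9) to (10.4, 3.6), the purple cylinder covered √(1.2² + 2.7²) ≈ 3.0 units.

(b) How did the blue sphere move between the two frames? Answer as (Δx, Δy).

(2.0, -1.8)

The blue sphere was at about (5.3, 5.7) and moved to about (7.3, 3.9).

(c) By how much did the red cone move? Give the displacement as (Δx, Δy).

(1.2, -1.9)

The red cone started near (13.7, 4.1) and ended near (14.9, 2.2).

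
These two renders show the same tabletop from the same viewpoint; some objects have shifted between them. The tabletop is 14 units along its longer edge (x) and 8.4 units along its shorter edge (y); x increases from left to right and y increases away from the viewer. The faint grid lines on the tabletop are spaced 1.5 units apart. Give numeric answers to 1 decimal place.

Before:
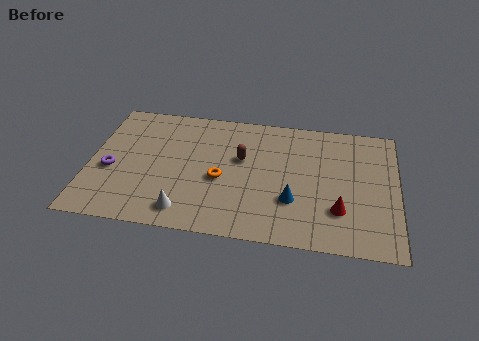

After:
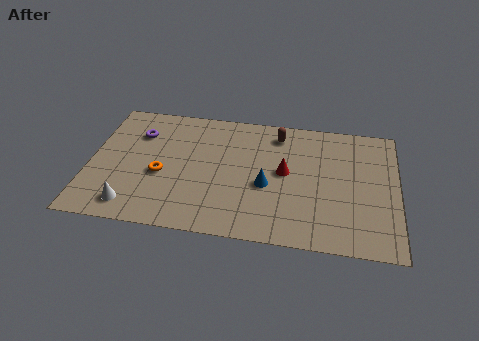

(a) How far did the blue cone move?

1.4

From (9.3, 2.7) to (8.1, 3.5), the blue cone covered √(1.2² + 0.8²) ≈ 1.4 units.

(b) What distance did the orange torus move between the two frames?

2.7

From (6.0, 3.6) to (3.3, 3.5), the orange torus covered √(2.7² + 0.1²) ≈ 2.7 units.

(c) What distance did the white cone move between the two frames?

2.4

From (4.5, 1.3) to (2.1, 1.3), the white cone covered √(2.4² + 0.0²) ≈ 2.4 units.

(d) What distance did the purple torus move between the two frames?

2.8

The purple torus was near (1.0, 3.5) before and (2.1, 6.1) after, so it travelled √(1.1² + 2.6²) ≈ 2.8 units.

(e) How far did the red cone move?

3.3

From (11.4, 2.4) to (8.9, 4.5), the red cone covered √(2.5² + 2.1²) ≈ 3.3 units.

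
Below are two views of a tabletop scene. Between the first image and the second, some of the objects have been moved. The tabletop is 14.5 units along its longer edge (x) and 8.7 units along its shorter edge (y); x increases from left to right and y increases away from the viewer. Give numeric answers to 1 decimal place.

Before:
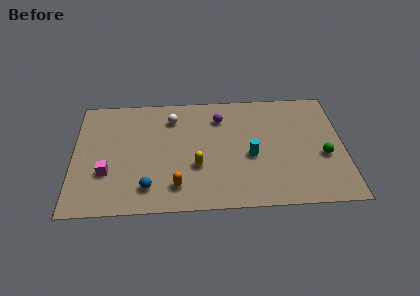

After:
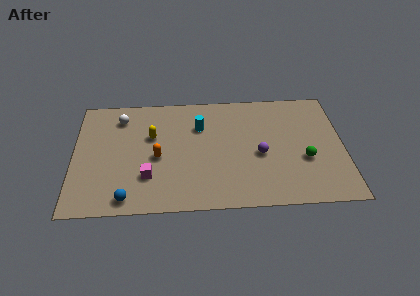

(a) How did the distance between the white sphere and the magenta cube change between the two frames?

-0.5

They were about 5.2 units apart before and 4.7 after — 0.5 units closer together.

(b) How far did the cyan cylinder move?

3.6

The cyan cylinder moved from about (9.5, 3.7) to (6.8, 6.1), a distance of √(2.7² + 2.4²) ≈ 3.6.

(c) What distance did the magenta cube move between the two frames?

2.2

From (1.8, 2.9) to (4.0, 2.5), the magenta cube covered √(2.2² + 0.4²) ≈ 2.2 units.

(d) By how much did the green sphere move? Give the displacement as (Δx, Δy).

(-1.0, -0.2)

The green sphere was at about (13.4, 3.5) and moved to about (12.4, 3.3).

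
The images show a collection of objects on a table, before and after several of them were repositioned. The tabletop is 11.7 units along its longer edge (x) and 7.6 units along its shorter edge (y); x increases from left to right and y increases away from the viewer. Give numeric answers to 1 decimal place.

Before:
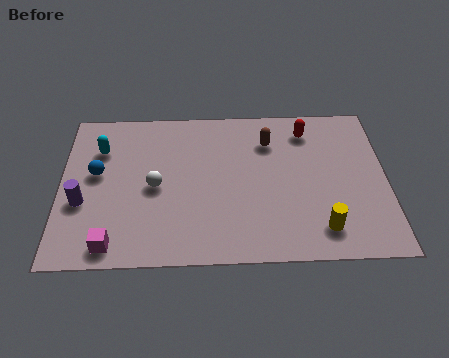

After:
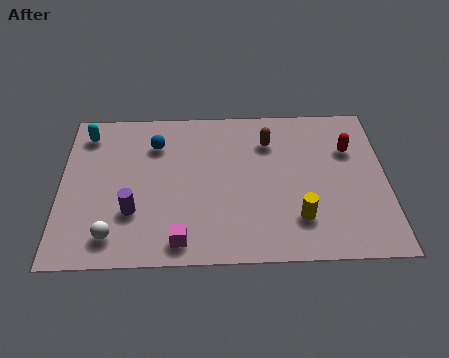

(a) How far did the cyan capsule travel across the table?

0.9

The cyan capsule moved from about (1.4, 5.5) to (0.9, 6.3), a distance of √(0.5² + 0.8²) ≈ 0.9.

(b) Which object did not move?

the brown capsule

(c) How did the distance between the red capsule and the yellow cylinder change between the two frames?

-1.0

They were about 4.8 units apart before and 3.8 after — 1.0 units closer together.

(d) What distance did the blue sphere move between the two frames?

2.5

The blue sphere was near (1.3, 4.3) before and (3.4, 5.7) after, so it travelled √(2.1² + 1.4²) ≈ 2.5 units.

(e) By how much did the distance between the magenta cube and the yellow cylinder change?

-3.1

They were about 7.4 units apart before and 4.3 after — 3.1 units closer together.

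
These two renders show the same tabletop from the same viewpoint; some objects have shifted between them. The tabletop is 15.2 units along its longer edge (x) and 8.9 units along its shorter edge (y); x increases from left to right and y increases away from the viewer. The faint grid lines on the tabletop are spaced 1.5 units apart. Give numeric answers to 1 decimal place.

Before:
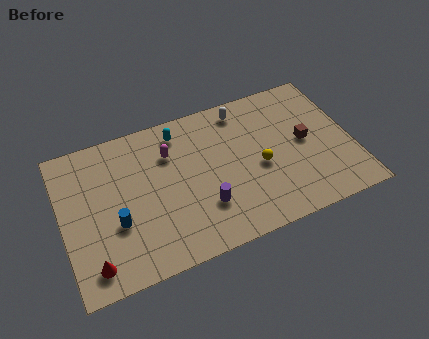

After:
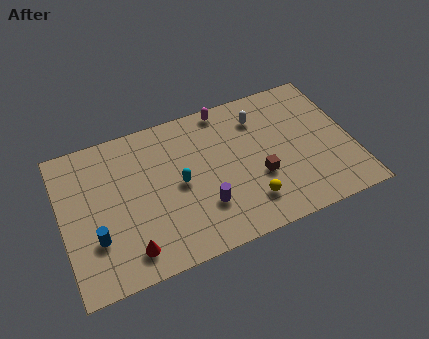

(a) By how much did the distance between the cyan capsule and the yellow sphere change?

-1.1

Before: roughly 5.3 units apart; after: 4.2. That's 1.1 units closer together.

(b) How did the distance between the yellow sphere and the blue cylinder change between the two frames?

+0.3

They were about 7.6 units apart before and 7.9 after — 0.3 units further apart.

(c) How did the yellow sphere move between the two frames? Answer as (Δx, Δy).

(-0.8, -1.9)

From the two frames, the yellow sphere sits at roughly (10.3, 3.9) before and (9.5, 2.0) after.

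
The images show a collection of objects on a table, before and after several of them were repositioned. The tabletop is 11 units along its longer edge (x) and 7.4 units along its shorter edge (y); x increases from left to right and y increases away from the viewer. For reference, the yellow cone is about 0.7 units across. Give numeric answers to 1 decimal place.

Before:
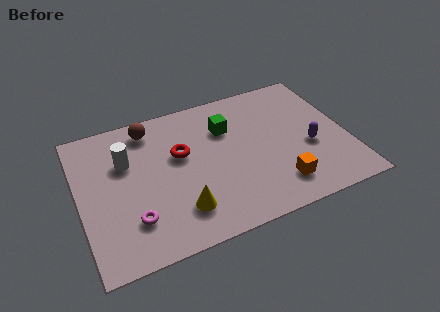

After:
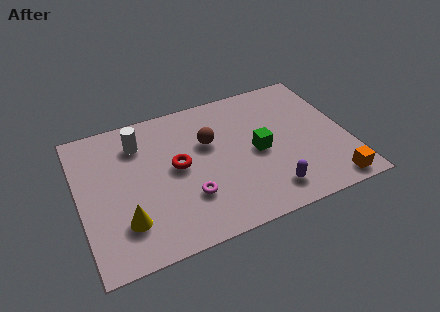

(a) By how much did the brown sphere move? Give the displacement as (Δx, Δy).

(2.3, -1.6)

From the two frames, the brown sphere sits at roughly (3.1, 6.3) before and (5.4, 4.7) after.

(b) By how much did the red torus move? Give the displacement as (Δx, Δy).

(-0.2, -0.6)

The red torus was at about (4.2, 4.5) and moved to about (4.0, 3.9).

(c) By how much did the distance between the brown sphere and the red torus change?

-0.5

They were about 2.1 units apart before and 1.6 after — 0.5 units closer together.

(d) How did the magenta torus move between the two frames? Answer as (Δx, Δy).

(2.3, 0.3)

From the two frames, the magenta torus sits at roughly (2.0, 1.9) before and (4.3, 2.2) after.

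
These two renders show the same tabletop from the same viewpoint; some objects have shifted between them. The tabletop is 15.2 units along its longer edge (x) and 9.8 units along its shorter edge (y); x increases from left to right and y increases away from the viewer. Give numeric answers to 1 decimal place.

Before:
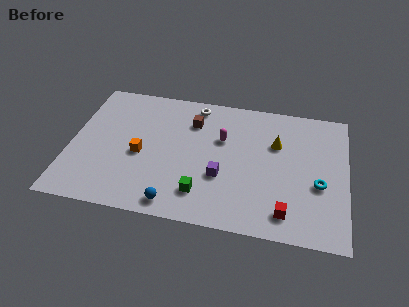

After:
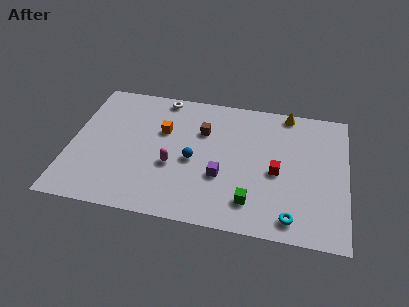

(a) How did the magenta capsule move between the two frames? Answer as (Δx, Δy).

(-2.6, -2.5)

From the two frames, the magenta capsule sits at roughly (8.3, 6.3) before and (5.7, 3.8) after.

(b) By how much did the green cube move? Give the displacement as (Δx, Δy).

(2.7, -0.1)

The green cube started near (7.4, 2.1) and ended near (10.1, 2.0).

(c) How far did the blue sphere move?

3.4

The blue sphere moved from about (6.0, 1.1) to (6.8, 4.4), a distance of √(0.8² + 3.3²) ≈ 3.4.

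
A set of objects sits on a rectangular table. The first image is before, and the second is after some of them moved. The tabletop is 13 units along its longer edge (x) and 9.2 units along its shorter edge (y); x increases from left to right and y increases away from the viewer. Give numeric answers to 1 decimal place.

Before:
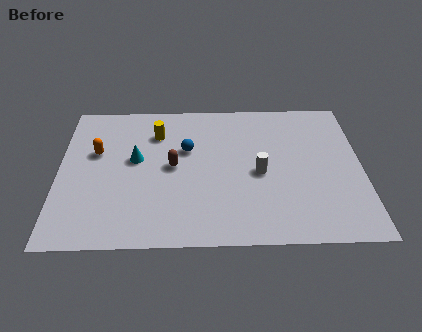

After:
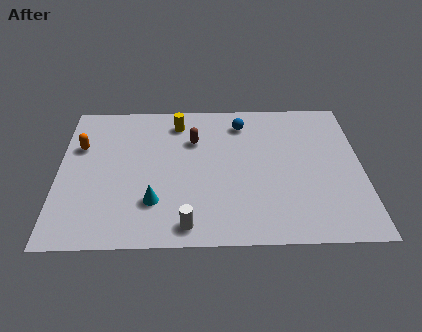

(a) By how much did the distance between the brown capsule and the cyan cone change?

+2.6

Before: roughly 1.7 units apart; after: 4.3. That's 2.6 units further apart.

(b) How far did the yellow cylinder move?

1.1

From (4.2, 6.9) to (5.1, 7.6), the yellow cylinder covered √(0.9² + 0.7²) ≈ 1.1 units.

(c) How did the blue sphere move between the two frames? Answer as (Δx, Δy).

(2.4, 1.7)

From the two frames, the blue sphere sits at roughly (5.5, 5.8) before and (7.9, 7.5) after.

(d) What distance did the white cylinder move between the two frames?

4.4

The white cylinder was near (8.6, 4.2) before and (5.5, 1.1) after, so it travelled √(3.1² + 3.1²) ≈ 4.4 units.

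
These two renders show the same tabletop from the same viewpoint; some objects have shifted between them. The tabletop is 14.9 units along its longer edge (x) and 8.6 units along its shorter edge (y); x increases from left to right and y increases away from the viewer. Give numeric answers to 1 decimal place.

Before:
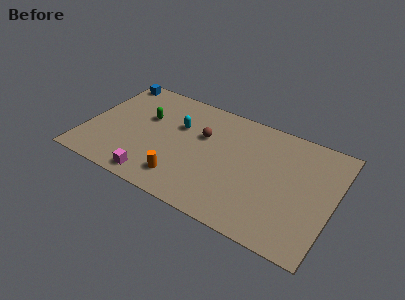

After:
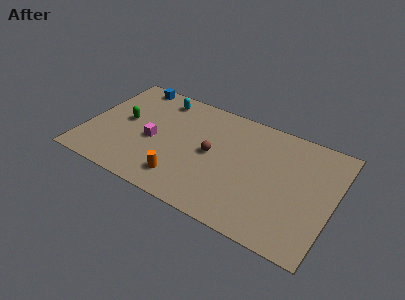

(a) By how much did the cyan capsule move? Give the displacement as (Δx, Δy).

(-1.4, 1.7)

The cyan capsule was at about (5.4, 5.6) and moved to about (4.0, 7.3).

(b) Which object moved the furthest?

the magenta cube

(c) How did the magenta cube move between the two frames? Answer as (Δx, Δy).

(-0.5, 2.8)

From the two frames, the magenta cube sits at roughly (4.6, 1.0) before and (4.1, 3.8) after.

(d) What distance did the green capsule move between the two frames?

1.4

The green capsule was near (3.4, 5.4) before and (2.2, 4.6) after, so it travelled √(1.2² + 0.8²) ≈ 1.4 units.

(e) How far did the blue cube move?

1.2

The blue cube moved from about (0.9, 7.7) to (2.1, 7.8), a distance of √(1.2² + 0.1²) ≈ 1.2.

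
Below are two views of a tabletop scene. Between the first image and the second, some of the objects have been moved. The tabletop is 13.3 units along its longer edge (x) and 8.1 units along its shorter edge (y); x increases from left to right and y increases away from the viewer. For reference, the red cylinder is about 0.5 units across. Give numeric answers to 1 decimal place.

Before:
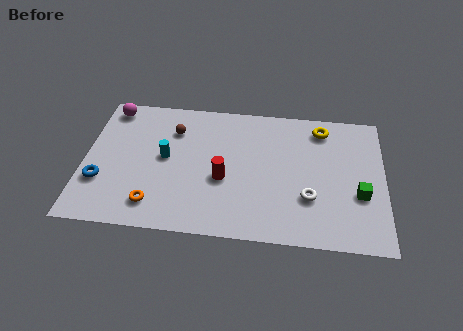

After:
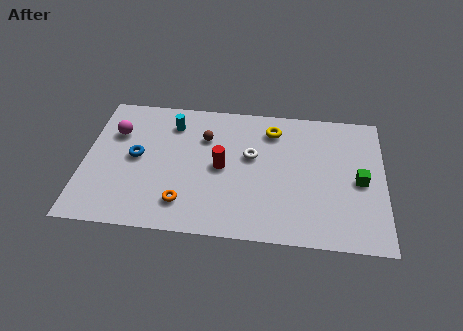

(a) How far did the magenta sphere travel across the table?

1.5

The magenta sphere was near (1.0, 7.1) before and (1.3, 5.6) after, so it travelled √(0.3² + 1.5²) ≈ 1.5 units.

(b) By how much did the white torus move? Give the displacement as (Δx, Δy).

(-2.6, 2.2)

The white torus was at about (10.0, 2.6) and moved to about (7.4, 4.8).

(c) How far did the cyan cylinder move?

2.1

From (3.6, 4.3) to (3.8, 6.4), the cyan cylinder covered √(0.2² + 2.1²) ≈ 2.1 units.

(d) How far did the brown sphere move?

1.4

The brown sphere moved from about (3.9, 6.0) to (5.3, 5.7), a distance of √(1.4² + 0.3²) ≈ 1.4.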